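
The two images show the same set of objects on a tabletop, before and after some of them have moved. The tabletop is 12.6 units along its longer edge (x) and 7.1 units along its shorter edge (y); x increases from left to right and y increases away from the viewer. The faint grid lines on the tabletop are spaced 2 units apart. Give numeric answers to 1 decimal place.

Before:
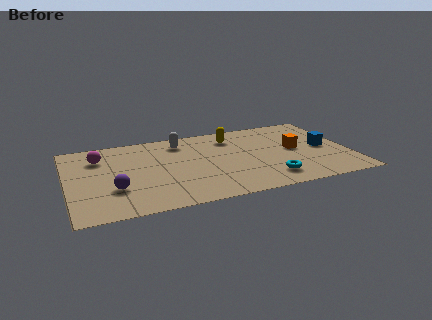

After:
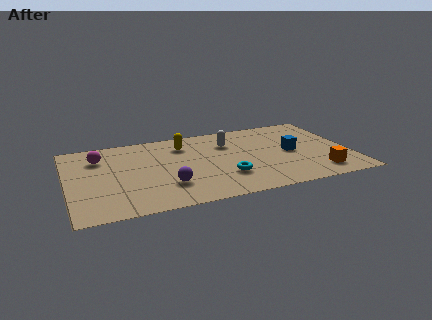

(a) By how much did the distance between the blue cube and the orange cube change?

+1.1

The distance was about 1.3 in the first image and 2.4 in the second, so they moved 1.1 units further apart.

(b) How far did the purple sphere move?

2.3

The purple sphere was near (2.0, 2.3) before and (4.3, 2.0) after, so it travelled √(2.3² + 0.3²) ≈ 2.3 units.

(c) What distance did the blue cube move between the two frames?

1.5

The blue cube was near (11.5, 3.5) before and (10.0, 3.5) after, so it travelled √(1.5² + 0.0²) ≈ 1.5 units.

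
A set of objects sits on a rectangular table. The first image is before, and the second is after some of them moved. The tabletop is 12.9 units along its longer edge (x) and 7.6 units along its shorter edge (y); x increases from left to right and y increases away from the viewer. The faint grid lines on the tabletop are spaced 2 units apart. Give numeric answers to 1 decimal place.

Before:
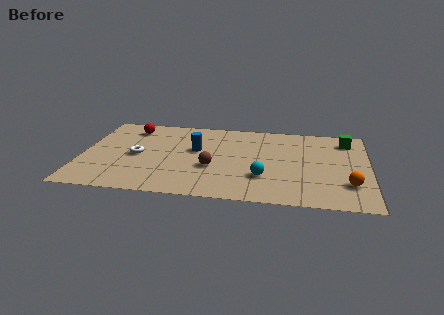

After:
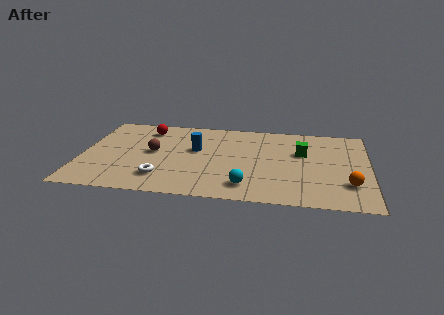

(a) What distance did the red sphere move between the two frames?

0.7

The red sphere moved from about (2.1, 6.2) to (2.8, 6.2), a distance of √(0.7² + 0.0²) ≈ 0.7.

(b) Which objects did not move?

the blue cylinder and the orange sphere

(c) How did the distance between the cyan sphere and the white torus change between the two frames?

-2.0

They were about 5.8 units apart before and 3.8 after — 2.0 units closer together.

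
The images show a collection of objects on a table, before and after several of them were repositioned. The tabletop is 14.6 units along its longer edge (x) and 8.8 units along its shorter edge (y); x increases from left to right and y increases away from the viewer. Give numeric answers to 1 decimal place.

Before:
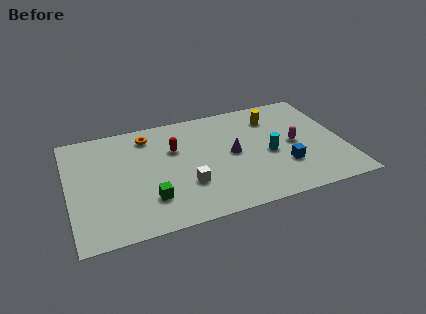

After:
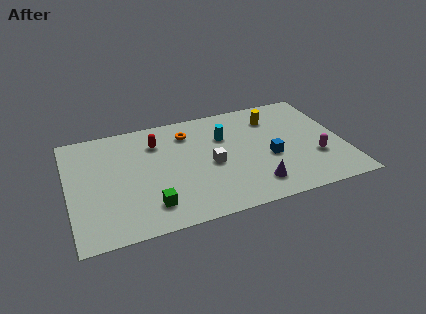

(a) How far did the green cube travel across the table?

0.5

The green cube moved from about (4.1, 2.3) to (4.1, 1.8), a distance of √(0.0² + 0.5²) ≈ 0.5.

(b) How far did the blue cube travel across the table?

1.1

The blue cube was near (11.3, 2.7) before and (10.6, 3.6) after, so it travelled √(0.7² + 0.9²) ≈ 1.1 units.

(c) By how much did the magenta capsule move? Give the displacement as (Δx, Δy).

(1.0, -1.4)

The magenta capsule started near (12.0, 4.3) and ended near (13.0, 2.9).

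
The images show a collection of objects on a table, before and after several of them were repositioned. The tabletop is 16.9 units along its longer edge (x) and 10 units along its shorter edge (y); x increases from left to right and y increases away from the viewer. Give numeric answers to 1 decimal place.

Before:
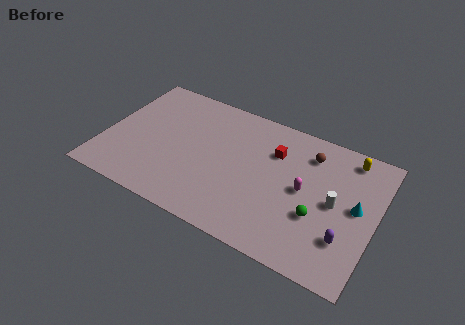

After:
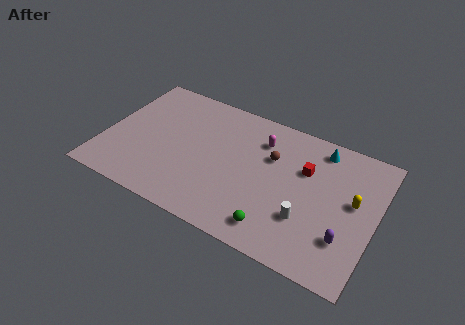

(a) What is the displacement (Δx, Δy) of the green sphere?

(-2.3, -2.0)

The green sphere was at about (13.5, 3.6) and moved to about (11.2, 1.6).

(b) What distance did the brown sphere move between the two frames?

2.6

The brown sphere moved from about (12.5, 7.9) to (10.3, 6.6), a distance of √(2.2² + 1.3²) ≈ 2.6.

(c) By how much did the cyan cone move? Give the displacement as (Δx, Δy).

(-2.6, 3.3)

The cyan cone started near (15.7, 5.3) and ended near (13.1, 8.6).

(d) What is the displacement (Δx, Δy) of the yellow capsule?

(0.6, -3.1)

The yellow capsule started near (14.9, 8.7) and ended near (15.5, 5.6).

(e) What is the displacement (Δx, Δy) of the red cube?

(2.0, -0.5)

The red cube was at about (10.4, 7.1) and moved to about (12.4, 6.6).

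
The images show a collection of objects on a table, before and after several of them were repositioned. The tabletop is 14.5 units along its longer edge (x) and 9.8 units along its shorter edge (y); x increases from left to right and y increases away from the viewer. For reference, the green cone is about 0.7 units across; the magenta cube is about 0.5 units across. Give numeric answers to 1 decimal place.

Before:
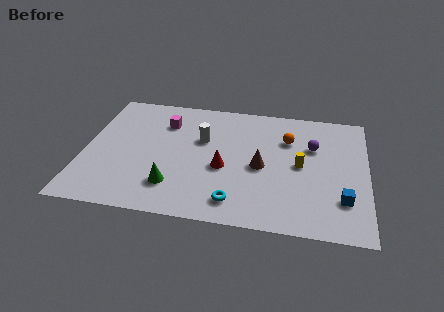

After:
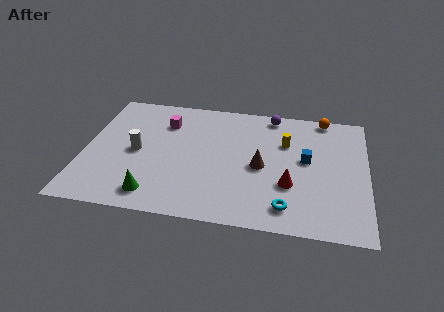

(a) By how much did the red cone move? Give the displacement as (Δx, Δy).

(3.4, -0.8)

The red cone started near (7.2, 4.1) and ended near (10.6, 3.3).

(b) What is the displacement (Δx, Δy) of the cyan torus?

(2.6, 0.0)

The cyan torus was at about (7.9, 1.6) and moved to about (10.5, 1.6).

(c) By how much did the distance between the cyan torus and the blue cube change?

-1.6

Before: roughly 5.5 units apart; after: 3.9. That's 1.6 units closer together.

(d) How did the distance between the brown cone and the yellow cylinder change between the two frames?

+0.4

They were about 2.0 units apart before and 2.4 after — 0.4 units further apart.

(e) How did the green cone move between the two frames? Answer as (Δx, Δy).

(-0.9, -0.8)

The green cone started near (4.7, 2.3) and ended near (3.8, 1.5).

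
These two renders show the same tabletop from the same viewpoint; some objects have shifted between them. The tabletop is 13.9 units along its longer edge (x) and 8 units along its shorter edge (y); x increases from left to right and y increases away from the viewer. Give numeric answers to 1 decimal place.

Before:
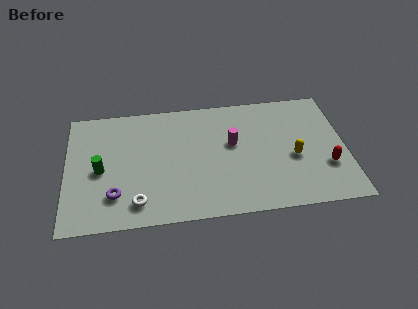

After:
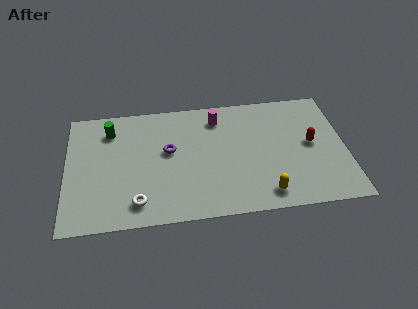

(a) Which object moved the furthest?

the purple torus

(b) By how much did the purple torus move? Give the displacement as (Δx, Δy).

(2.7, 2.6)

From the two frames, the purple torus sits at roughly (2.4, 2.0) before and (5.1, 4.6) after.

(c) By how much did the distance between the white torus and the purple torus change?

+2.3

The distance was about 1.3 in the first image and 3.6 in the second, so they moved 2.3 units further apart.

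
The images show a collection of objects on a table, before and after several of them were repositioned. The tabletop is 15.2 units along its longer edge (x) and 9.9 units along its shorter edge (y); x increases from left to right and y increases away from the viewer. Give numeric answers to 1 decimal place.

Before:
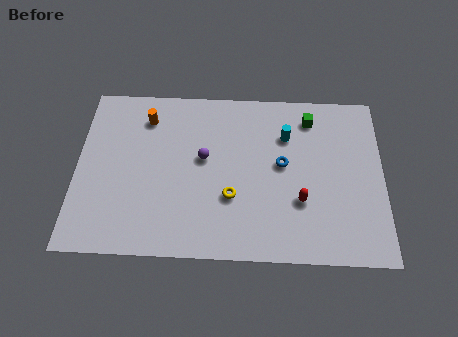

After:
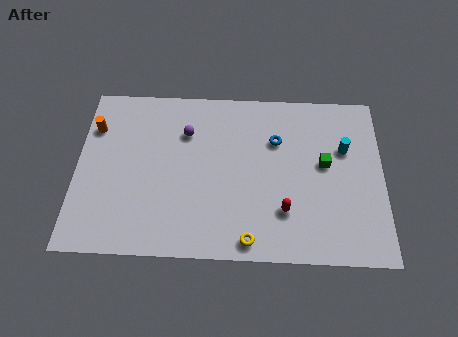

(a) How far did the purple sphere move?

1.7

The purple sphere was near (6.3, 5.6) before and (5.4, 7.1) after, so it travelled √(0.9² + 1.5²) ≈ 1.7 units.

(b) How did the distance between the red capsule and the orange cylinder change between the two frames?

+1.5

They were about 9.0 units apart before and 10.5 after — 1.5 units further apart.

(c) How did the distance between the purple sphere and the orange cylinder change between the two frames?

+0.9

The distance was about 3.7 in the first image and 4.6 in the second, so they moved 0.9 units further apart.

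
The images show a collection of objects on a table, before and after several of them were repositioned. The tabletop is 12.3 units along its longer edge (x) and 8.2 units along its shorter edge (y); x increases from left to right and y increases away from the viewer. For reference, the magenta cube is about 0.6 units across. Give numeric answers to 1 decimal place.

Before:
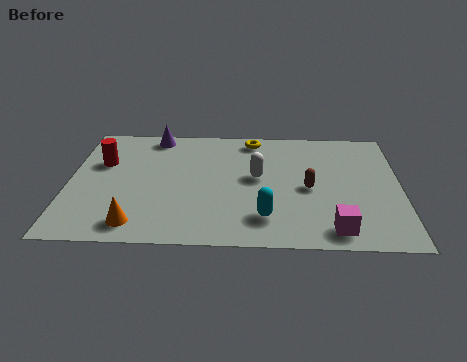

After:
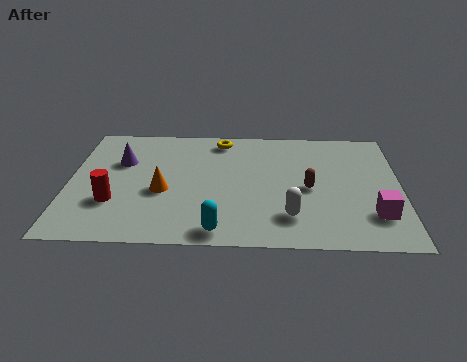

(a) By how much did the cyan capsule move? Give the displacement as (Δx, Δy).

(-1.7, -0.9)

The cyan capsule was at about (7.3, 1.8) and moved to about (5.6, 0.9).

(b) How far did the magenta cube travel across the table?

1.8

The magenta cube moved from about (9.8, 1.1) to (11.3, 2.1), a distance of √(1.5² + 1.0²) ≈ 1.8.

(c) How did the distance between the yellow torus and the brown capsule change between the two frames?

+0.7

They were about 4.0 units apart before and 4.7 after — 0.7 units further apart.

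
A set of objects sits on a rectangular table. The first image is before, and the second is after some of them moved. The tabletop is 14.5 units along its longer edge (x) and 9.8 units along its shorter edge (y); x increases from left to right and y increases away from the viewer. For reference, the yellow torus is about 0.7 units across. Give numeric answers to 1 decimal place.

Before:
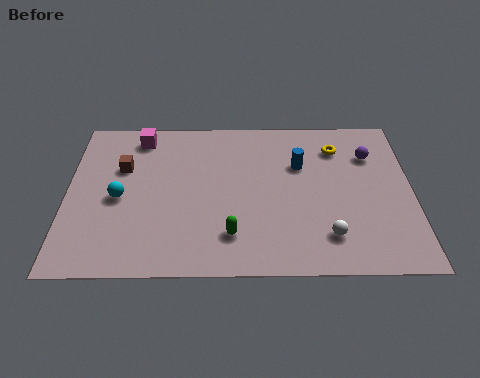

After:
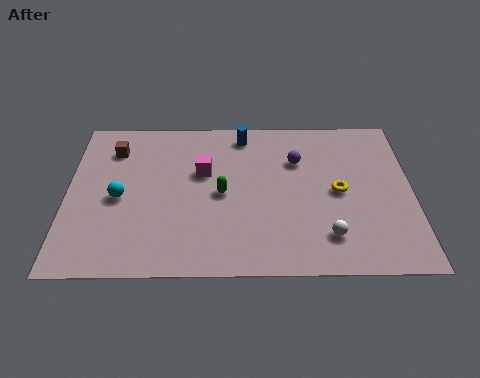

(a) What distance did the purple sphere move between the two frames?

3.1

From (12.8, 7.1) to (9.7, 6.8), the purple sphere covered √(3.1² + 0.3²) ≈ 3.1 units.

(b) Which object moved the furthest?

the magenta cube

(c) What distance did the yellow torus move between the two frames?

2.8

From (11.4, 7.6) to (11.4, 4.8), the yellow torus covered √(0.0² + 2.8²) ≈ 2.8 units.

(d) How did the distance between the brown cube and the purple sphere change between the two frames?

-2.7

Before: roughly 10.5 units apart; after: 7.8. That's 2.7 units closer together.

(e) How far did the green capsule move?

2.5

The green capsule was near (6.9, 2.2) before and (6.5, 4.7) after, so it travelled √(0.4² + 2.5²) ≈ 2.5 units.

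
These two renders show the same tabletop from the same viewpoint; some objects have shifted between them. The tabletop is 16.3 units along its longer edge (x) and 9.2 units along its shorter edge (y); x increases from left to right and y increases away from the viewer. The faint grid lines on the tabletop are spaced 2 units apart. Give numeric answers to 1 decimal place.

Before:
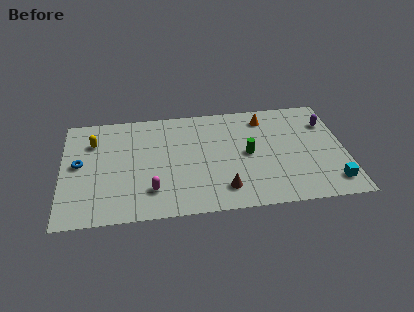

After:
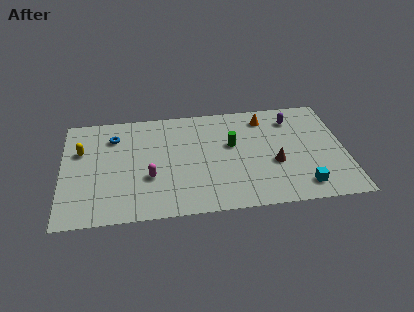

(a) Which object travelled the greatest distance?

the brown cone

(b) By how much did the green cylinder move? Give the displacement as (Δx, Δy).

(-0.9, 0.9)

From the two frames, the green cylinder sits at roughly (10.7, 4.6) before and (9.8, 5.5) after.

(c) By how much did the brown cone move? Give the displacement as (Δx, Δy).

(3.0, 1.8)

From the two frames, the brown cone sits at roughly (9.2, 1.8) before and (12.2, 3.6) after.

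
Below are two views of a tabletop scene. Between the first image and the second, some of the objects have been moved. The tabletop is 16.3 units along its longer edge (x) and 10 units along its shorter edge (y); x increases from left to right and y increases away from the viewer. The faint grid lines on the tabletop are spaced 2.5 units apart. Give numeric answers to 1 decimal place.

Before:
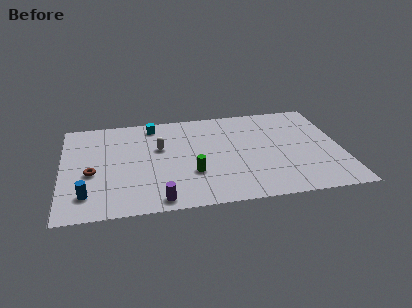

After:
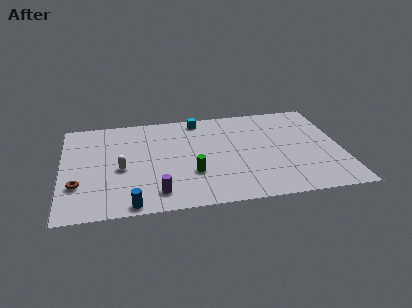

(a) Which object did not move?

the green cylinder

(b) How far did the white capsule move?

2.9

The white capsule moved from about (5.7, 6.2) to (3.4, 4.4), a distance of √(2.3² + 1.8²) ≈ 2.9.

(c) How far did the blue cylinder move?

2.8

The blue cylinder was near (1.4, 2.1) before and (3.9, 0.8) after, so it travelled √(2.5² + 1.3²) ≈ 2.8 units.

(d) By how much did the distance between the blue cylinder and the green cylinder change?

-1.8

They were about 6.2 units apart before and 4.4 after — 1.8 units closer together.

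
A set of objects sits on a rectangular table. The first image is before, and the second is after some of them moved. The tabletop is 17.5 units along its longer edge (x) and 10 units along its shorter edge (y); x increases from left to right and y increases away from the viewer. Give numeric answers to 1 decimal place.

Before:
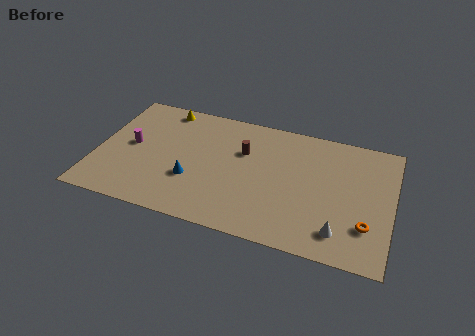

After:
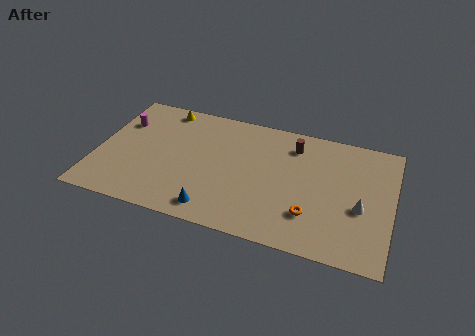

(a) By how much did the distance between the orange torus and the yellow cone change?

-2.7

They were about 13.9 units apart before and 11.2 after — 2.7 units closer together.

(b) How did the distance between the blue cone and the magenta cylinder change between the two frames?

+4.1

They were about 4.2 units apart before and 8.3 after — 4.1 units further apart.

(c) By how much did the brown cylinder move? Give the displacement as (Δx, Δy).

(2.9, 1.4)

The brown cylinder was at about (8.6, 6.6) and moved to about (11.5, 8.0).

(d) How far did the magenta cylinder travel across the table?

2.0

The magenta cylinder was near (2.0, 5.2) before and (1.2, 7.0) after, so it travelled √(0.8² + 1.8²) ≈ 2.0 units.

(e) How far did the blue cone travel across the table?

2.5

The blue cone was near (5.8, 3.4) before and (7.3, 1.4) after, so it travelled √(1.5² + 2.0²) ≈ 2.5 units.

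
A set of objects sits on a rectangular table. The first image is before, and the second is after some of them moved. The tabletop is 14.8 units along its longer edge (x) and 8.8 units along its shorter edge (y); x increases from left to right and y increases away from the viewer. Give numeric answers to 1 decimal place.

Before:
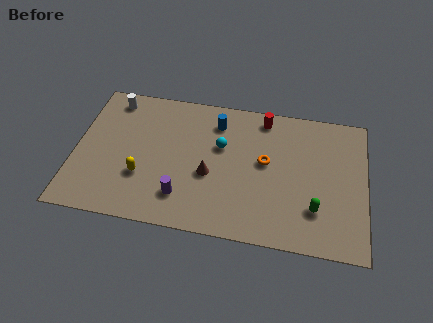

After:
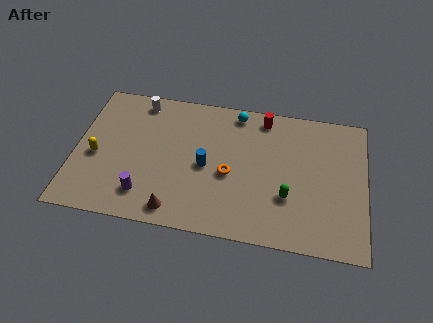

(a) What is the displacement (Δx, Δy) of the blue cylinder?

(-0.4, -2.9)

The blue cylinder was at about (7.1, 7.0) and moved to about (6.7, 4.1).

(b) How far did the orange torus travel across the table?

2.1

The orange torus moved from about (9.7, 4.9) to (7.9, 3.8), a distance of √(1.8² + 1.1²) ≈ 2.1.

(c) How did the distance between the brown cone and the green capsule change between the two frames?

+0.4

They were about 5.5 units apart before and 5.9 after — 0.4 units further apart.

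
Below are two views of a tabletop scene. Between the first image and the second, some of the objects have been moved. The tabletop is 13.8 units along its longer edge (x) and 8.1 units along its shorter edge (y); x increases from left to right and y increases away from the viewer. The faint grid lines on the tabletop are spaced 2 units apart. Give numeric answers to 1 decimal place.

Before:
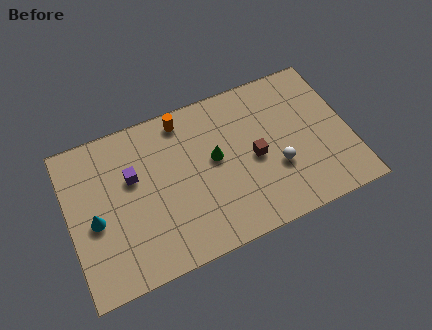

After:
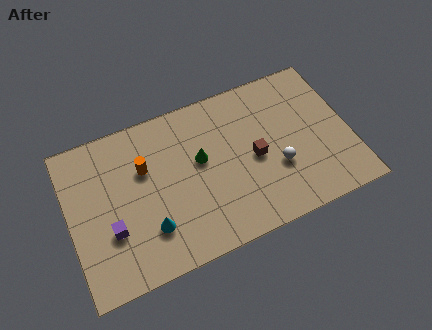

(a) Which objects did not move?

the brown cube and the white sphere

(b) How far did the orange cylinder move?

2.8

From (5.9, 7.1) to (3.8, 5.3), the orange cylinder covered √(2.1² + 1.8²) ≈ 2.8 units.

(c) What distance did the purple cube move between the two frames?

2.6

From (3.2, 5.1) to (1.9, 2.8), the purple cube covered √(1.3² + 2.3²) ≈ 2.6 units.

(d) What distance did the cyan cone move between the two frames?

2.9

The cyan cone was near (1.2, 3.6) before and (3.7, 2.2) after, so it travelled √(2.5² + 1.4²) ≈ 2.9 units.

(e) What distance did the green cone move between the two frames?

0.7

From (7.2, 4.5) to (6.5, 4.7), the green cone covered √(0.7² + 0.2²) ≈ 0.7 units.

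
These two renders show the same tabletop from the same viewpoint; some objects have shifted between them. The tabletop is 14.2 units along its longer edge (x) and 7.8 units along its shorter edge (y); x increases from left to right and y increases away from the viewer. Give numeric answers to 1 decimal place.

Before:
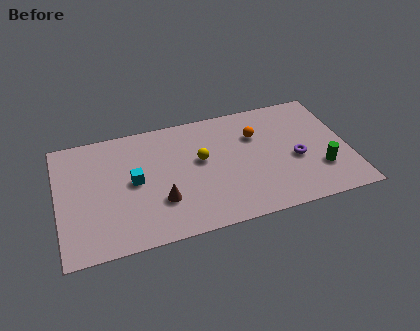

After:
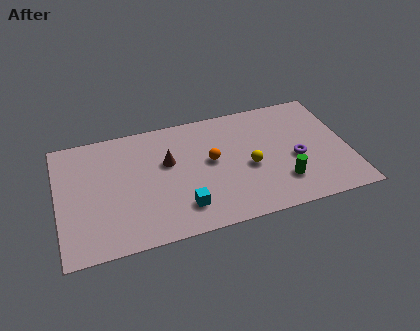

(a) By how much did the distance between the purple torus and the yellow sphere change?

-2.5

Before: roughly 4.8 units apart; after: 2.3. That's 2.5 units closer together.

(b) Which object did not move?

the purple torus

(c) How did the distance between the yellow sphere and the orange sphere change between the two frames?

-0.9

They were about 2.9 units apart before and 2.0 after — 0.9 units closer together.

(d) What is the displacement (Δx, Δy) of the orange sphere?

(-2.3, -1.1)

The orange sphere was at about (9.8, 5.4) and moved to about (7.5, 4.3).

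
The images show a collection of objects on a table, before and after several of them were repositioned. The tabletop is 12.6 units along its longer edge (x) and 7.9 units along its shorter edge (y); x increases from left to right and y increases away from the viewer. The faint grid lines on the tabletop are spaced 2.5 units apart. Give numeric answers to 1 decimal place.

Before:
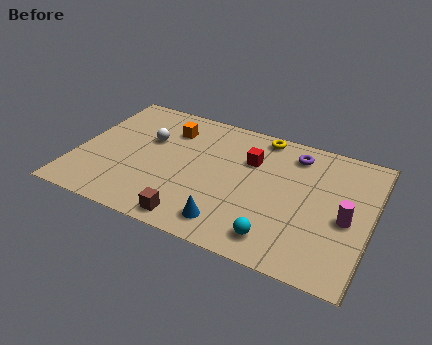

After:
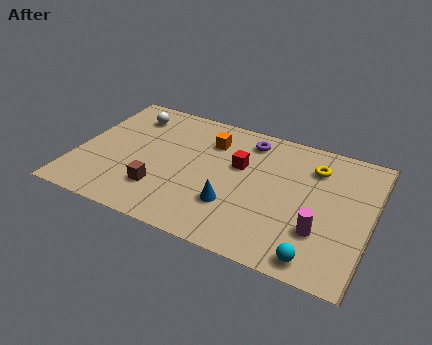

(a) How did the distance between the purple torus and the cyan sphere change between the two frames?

+1.5

Before: roughly 5.2 units apart; after: 6.7. That's 1.5 units further apart.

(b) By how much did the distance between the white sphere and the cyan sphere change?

+3.2

They were about 7.0 units apart before and 10.2 after — 3.2 units further apart.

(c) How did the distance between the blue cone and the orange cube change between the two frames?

-1.9

Before: roughly 5.7 units apart; after: 3.8. That's 1.9 units closer together.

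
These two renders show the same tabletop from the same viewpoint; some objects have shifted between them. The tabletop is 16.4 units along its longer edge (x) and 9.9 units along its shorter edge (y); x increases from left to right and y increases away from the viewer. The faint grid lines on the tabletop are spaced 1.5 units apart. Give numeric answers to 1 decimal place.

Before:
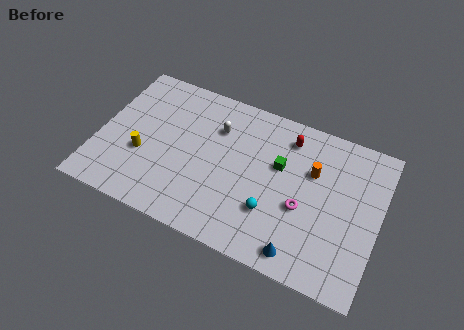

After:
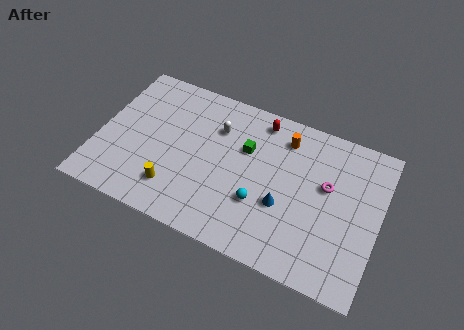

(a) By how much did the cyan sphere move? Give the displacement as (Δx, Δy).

(-0.7, 0.3)

The cyan sphere started near (10.4, 3.0) and ended near (9.7, 3.3).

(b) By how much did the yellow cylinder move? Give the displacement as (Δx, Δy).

(2.1, -1.5)

The yellow cylinder started near (2.7, 3.7) and ended near (4.8, 2.2).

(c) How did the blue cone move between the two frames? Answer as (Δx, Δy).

(-1.3, 2.5)

From the two frames, the blue cone sits at roughly (12.3, 1.2) before and (11.0, 3.7) after.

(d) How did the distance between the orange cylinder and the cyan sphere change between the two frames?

+0.8

They were about 4.0 units apart before and 4.8 after — 0.8 units further apart.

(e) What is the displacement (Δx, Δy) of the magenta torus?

(1.2, 1.9)

The magenta torus started near (12.1, 4.0) and ended near (13.3, 5.9).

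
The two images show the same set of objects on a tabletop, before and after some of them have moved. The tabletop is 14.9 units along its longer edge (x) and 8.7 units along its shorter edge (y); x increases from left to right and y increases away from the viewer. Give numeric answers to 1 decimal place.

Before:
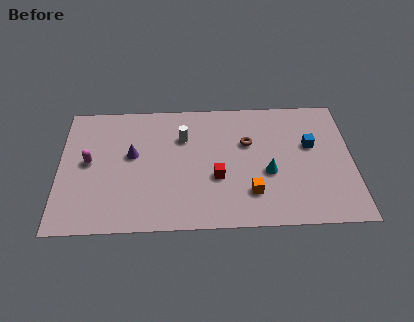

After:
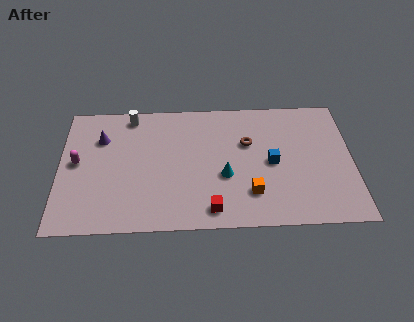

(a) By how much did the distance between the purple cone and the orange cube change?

+2.0

The distance was about 6.6 in the first image and 8.6 in the second, so they moved 2.0 units further apart.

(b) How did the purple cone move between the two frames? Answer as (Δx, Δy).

(-1.6, 1.2)

The purple cone started near (3.7, 5.0) and ended near (2.1, 6.2).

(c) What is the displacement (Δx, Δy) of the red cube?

(-0.3, -2.1)

The red cube started near (8.0, 3.3) and ended near (7.7, 1.2).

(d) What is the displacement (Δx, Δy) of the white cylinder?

(-2.7, 1.6)

The white cylinder started near (6.3, 6.1) and ended near (3.6, 7.7).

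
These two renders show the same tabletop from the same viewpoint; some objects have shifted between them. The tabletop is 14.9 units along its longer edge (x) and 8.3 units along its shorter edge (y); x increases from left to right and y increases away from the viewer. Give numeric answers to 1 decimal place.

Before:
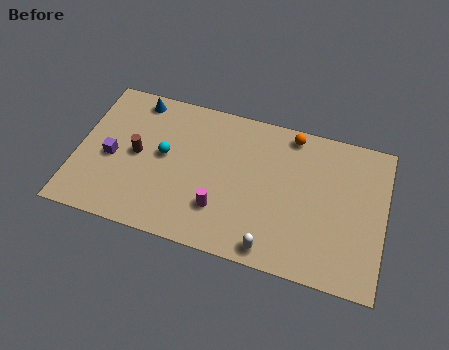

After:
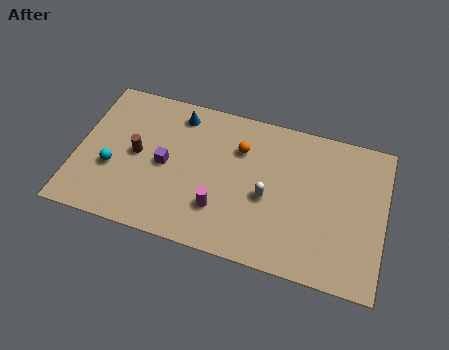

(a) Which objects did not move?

the magenta cylinder and the brown cylinder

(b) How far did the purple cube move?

2.6

From (1.7, 3.7) to (4.3, 4.0), the purple cube covered √(2.6² + 0.3²) ≈ 2.6 units.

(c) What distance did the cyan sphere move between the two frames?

2.8

From (4.2, 4.5) to (1.8, 3.1), the cyan sphere covered √(2.4² + 1.4²) ≈ 2.8 units.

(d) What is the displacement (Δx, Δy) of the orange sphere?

(-2.4, -1.5)

From the two frames, the orange sphere sits at roughly (10.2, 7.4) before and (7.8, 5.9) after.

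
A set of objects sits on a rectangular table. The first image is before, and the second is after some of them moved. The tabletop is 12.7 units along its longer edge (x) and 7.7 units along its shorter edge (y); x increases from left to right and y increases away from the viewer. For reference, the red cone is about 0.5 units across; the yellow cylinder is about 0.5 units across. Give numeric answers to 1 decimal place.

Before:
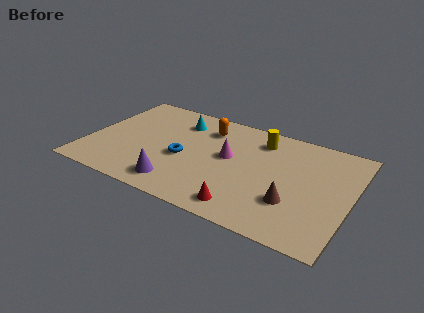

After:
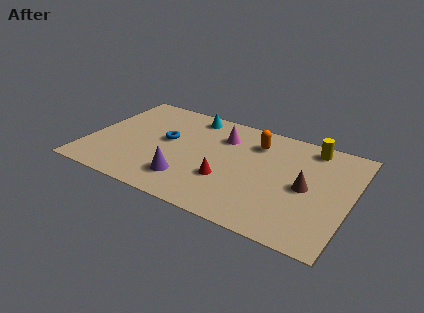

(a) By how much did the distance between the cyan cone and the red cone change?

-1.6

They were about 6.3 units apart before and 4.7 after — 1.6 units closer together.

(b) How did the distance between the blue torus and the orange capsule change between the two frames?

+1.7

The distance was about 2.8 in the first image and 4.5 in the second, so they moved 1.7 units further apart.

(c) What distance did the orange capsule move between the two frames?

2.4

The orange capsule moved from about (5.5, 6.0) to (7.9, 5.9), a distance of √(2.4² + 0.1²) ≈ 2.4.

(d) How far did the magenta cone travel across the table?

1.5

From (6.8, 4.3) to (6.3, 5.7), the magenta cone covered √(0.5² + 1.4²) ≈ 1.5 units.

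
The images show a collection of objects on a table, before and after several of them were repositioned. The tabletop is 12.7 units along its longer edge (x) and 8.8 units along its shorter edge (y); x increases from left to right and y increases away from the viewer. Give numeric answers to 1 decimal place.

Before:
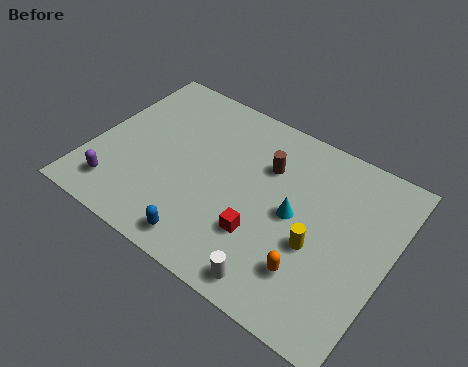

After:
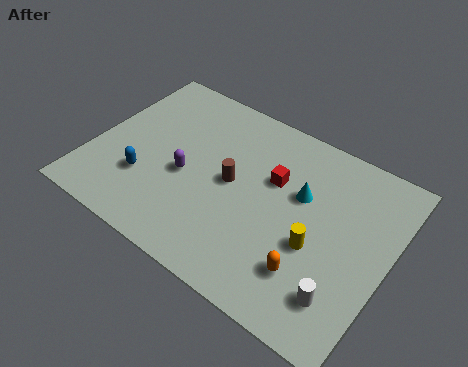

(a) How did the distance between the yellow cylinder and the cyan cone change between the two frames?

+0.8

The distance was about 1.4 in the first image and 2.2 in the second, so they moved 0.8 units further apart.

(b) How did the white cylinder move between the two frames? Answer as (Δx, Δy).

(2.6, 0.9)

The white cylinder started near (8.6, 1.0) and ended near (11.2, 1.9).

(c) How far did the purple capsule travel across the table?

3.4

The purple capsule was near (1.5, 1.6) before and (4.1, 3.8) after, so it travelled √(2.6² + 2.2²) ≈ 3.4 units.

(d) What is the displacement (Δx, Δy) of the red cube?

(0.0, 2.9)

The red cube was at about (7.6, 2.7) and moved to about (7.6, 5.6).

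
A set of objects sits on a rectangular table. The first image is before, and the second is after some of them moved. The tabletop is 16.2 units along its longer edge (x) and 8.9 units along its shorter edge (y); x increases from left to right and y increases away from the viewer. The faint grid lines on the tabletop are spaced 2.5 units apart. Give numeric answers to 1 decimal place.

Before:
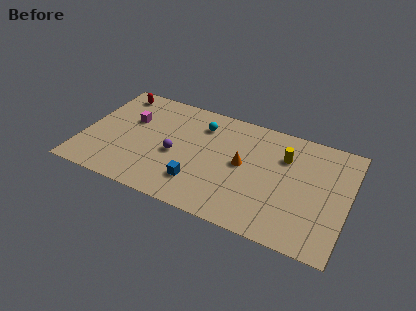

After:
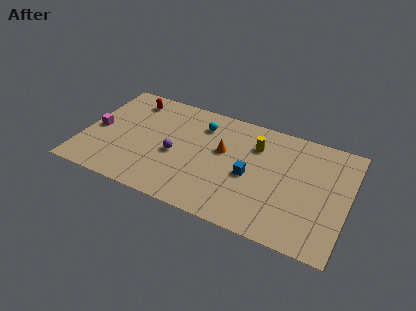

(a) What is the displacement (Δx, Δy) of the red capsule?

(1.0, -0.3)

The red capsule was at about (1.5, 7.7) and moved to about (2.5, 7.4).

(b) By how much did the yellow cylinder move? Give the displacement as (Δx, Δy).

(-1.8, 0.2)

The yellow cylinder started near (12.2, 6.3) and ended near (10.4, 6.5).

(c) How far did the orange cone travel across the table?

1.4

The orange cone was near (9.8, 4.7) before and (8.5, 5.3) after, so it travelled √(1.3² + 0.6²) ≈ 1.4 units.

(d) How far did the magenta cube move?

2.4

The magenta cube was near (2.7, 5.7) before and (0.8, 4.2) after, so it travelled √(1.9² + 1.5²) ≈ 2.4 units.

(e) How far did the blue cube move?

3.5

The blue cube moved from about (7.3, 2.2) to (10.3, 4.0), a distance of √(3.0² + 1.8²) ≈ 3.5.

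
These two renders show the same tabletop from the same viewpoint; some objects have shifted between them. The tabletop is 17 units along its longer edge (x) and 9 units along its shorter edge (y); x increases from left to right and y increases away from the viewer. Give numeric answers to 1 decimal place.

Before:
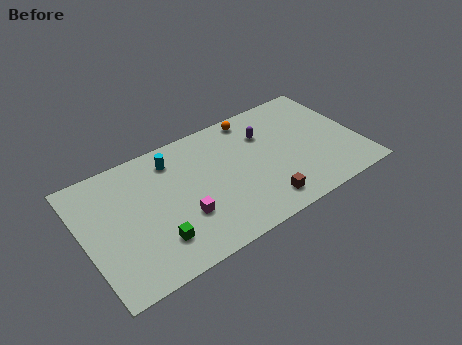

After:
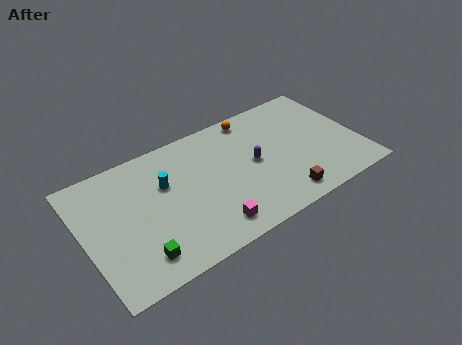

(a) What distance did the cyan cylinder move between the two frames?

1.7

From (5.8, 7.3) to (5.1, 5.8), the cyan cylinder covered √(0.7² + 1.5²) ≈ 1.7 units.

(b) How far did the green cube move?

1.2

From (4.0, 2.2) to (2.9, 1.7), the green cube covered √(1.1² + 0.5²) ≈ 1.2 units.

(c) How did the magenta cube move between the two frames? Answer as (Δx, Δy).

(1.4, -1.5)

The magenta cube started near (5.8, 3.0) and ended near (7.2, 1.5).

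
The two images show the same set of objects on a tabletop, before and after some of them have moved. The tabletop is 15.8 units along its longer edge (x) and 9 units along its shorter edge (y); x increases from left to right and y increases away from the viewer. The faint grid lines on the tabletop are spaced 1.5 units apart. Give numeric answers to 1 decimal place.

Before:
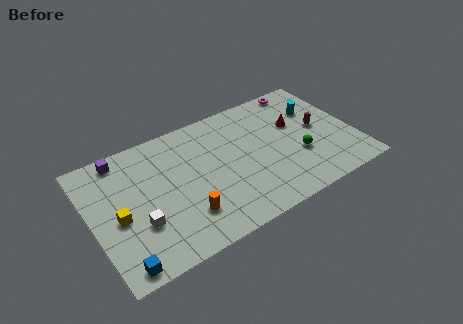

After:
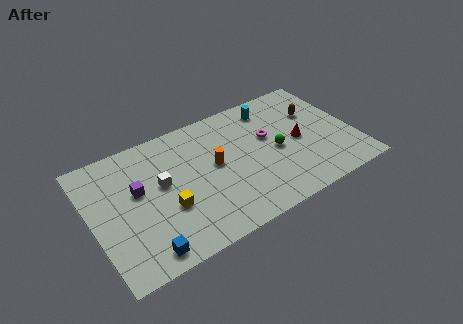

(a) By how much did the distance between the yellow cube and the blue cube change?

-0.3

Before: roughly 3.1 units apart; after: 2.8. That's 0.3 units closer together.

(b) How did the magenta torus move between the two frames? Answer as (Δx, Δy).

(-2.6, -2.8)

From the two frames, the magenta torus sits at roughly (13.4, 8.2) before and (10.8, 5.4) after.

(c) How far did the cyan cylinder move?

2.9

From (13.9, 6.2) to (11.3, 7.5), the cyan cylinder covered √(2.6² + 1.3²) ≈ 2.9 units.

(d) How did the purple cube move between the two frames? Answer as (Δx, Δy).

(0.6, -2.7)

From the two frames, the purple cube sits at roughly (2.2, 8.0) before and (2.8, 5.3) after.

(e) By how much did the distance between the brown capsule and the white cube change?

-1.7

The distance was about 11.3 in the first image and 9.6 in the second, so they moved 1.7 units closer together.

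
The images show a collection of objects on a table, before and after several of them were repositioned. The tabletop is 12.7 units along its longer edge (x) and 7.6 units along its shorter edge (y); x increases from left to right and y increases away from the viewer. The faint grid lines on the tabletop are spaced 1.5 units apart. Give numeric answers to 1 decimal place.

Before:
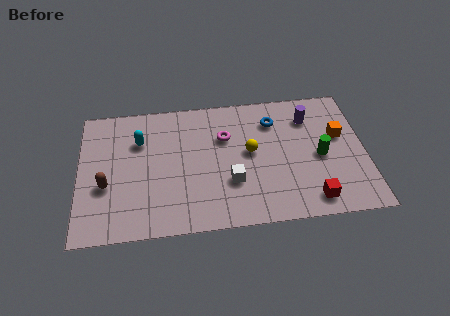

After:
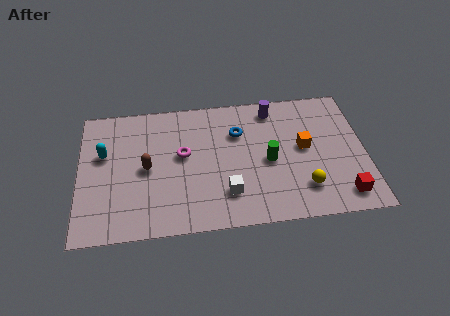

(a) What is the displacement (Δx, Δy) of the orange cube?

(-1.6, -0.5)

The orange cube started near (11.6, 4.6) and ended near (10.0, 4.1).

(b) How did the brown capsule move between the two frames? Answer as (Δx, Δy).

(1.8, 0.8)

The brown capsule started near (1.2, 2.9) and ended near (3.0, 3.7).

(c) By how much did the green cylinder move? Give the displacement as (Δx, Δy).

(-2.3, 0.0)

The green cylinder was at about (10.7, 3.5) and moved to about (8.4, 3.5).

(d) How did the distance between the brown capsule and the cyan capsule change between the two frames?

-0.7

They were about 2.8 units apart before and 2.1 after — 0.7 units closer together.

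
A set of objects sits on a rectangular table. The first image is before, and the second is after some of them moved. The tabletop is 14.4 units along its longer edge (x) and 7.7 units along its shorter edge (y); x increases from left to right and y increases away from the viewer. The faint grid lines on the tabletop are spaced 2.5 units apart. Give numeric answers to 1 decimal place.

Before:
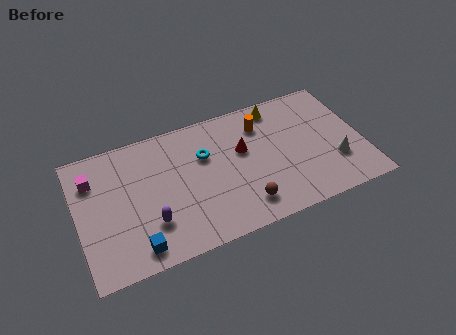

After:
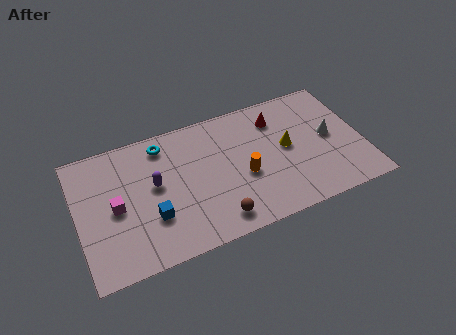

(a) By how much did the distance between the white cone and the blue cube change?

-1.0

The distance was about 10.3 in the first image and 9.3 in the second, so they moved 1.0 units closer together.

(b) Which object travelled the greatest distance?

the orange cylinder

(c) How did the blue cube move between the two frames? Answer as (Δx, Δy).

(0.9, 1.4)

From the two frames, the blue cube sits at roughly (2.7, 1.1) before and (3.6, 2.5) after.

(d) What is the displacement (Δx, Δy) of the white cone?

(-0.1, 1.6)

The white cone started near (12.9, 2.4) and ended near (12.8, 4.0).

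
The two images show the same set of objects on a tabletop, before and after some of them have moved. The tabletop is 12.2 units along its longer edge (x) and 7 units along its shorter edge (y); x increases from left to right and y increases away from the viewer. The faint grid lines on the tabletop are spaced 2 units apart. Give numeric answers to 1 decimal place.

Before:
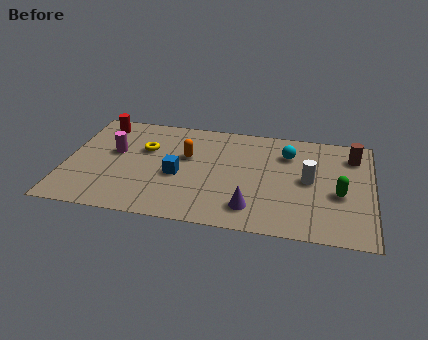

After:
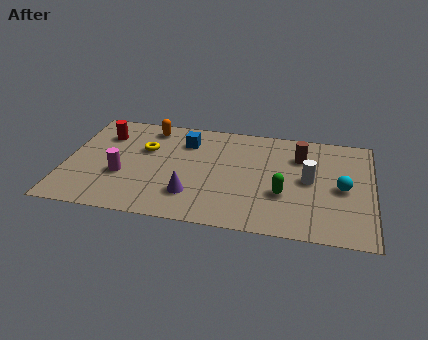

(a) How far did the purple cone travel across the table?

2.4

The purple cone moved from about (7.5, 1.4) to (5.1, 1.8), a distance of √(2.4² + 0.4²) ≈ 2.4.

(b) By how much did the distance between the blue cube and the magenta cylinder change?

+0.8

Before: roughly 2.8 units apart; after: 3.6. That's 0.8 units further apart.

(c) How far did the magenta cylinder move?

1.6

From (1.9, 4.1) to (2.3, 2.6), the magenta cylinder covered √(0.4² + 1.5²) ≈ 1.6 units.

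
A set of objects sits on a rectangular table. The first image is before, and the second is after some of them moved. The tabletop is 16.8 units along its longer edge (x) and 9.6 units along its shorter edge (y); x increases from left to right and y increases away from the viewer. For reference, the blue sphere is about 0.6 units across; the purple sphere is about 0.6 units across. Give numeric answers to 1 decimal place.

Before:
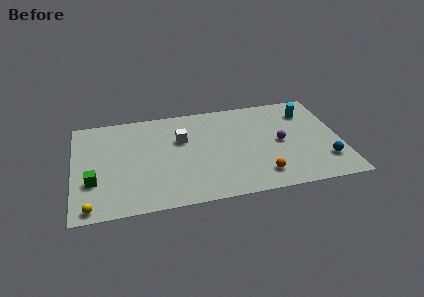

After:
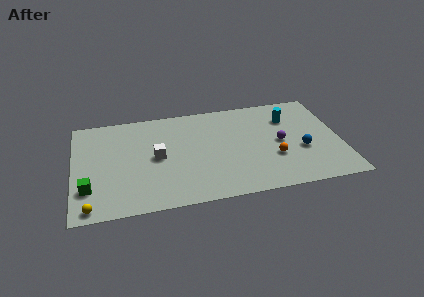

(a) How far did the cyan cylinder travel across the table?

1.3

The cyan cylinder was near (14.9, 7.4) before and (13.7, 7.0) after, so it travelled √(1.2² + 0.4²) ≈ 1.3 units.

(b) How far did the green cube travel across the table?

0.7

The green cube moved from about (1.2, 3.2) to (0.9, 2.6), a distance of √(0.3² + 0.6²) ≈ 0.7.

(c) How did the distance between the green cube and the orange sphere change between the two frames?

+1.1

The distance was about 10.5 in the first image and 11.6 in the second, so they moved 1.1 units further apart.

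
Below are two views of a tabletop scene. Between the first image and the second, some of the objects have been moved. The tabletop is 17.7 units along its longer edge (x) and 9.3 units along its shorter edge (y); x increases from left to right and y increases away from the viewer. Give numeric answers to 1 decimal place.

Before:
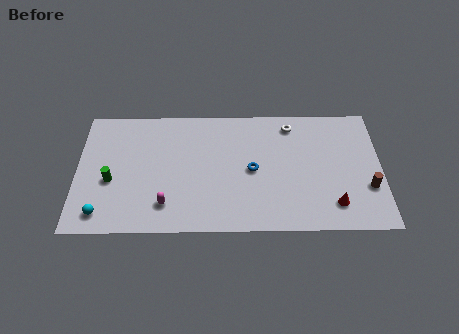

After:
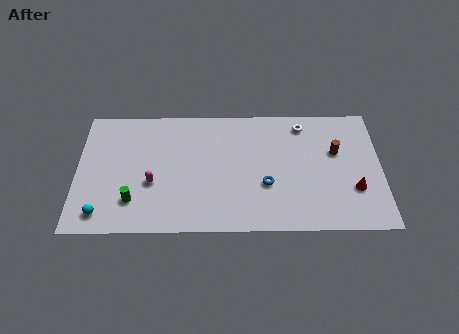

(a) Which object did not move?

the cyan sphere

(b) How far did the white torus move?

0.7

The white torus was near (12.5, 7.9) before and (13.2, 7.9) after, so it travelled √(0.7² + 0.0²) ≈ 0.7 units.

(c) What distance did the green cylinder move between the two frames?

2.0

From (2.0, 3.8) to (3.3, 2.3), the green cylinder covered √(1.3² + 1.5²) ≈ 2.0 units.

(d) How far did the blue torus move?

1.4

From (10.2, 4.5) to (11.0, 3.4), the blue torus covered √(0.8² + 1.1²) ≈ 1.4 units.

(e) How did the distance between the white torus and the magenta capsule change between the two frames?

+0.4

They were about 9.4 units apart before and 9.8 after — 0.4 units further apart.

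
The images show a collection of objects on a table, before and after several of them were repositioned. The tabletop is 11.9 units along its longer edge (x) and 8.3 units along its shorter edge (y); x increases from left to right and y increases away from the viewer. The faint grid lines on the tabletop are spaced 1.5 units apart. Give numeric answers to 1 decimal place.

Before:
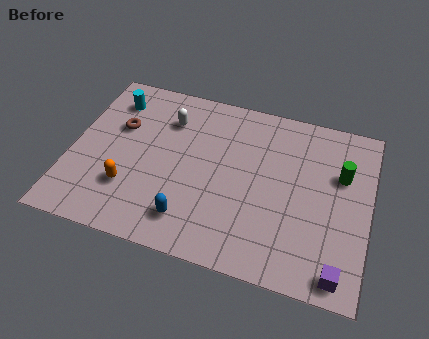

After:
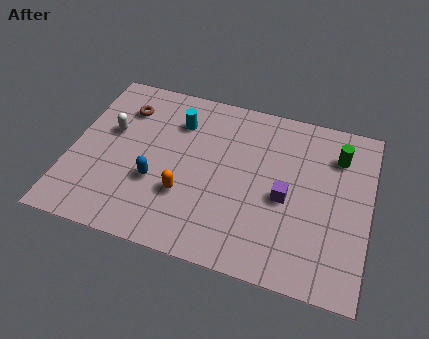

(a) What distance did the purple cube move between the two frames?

3.6

From (10.9, 0.9) to (8.6, 3.7), the purple cube covered √(2.3² + 2.8²) ≈ 3.6 units.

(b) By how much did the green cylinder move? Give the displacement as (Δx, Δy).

(-0.2, 0.9)

The green cylinder was at about (10.7, 5.4) and moved to about (10.5, 6.3).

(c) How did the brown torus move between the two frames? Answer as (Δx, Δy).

(0.1, 1.0)

The brown torus started near (1.8, 5.3) and ended near (1.9, 6.3).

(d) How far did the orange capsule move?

2.2

The orange capsule moved from about (2.5, 2.4) to (4.7, 2.7), a distance of √(2.2² + 0.3²) ≈ 2.2.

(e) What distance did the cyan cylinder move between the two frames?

2.7

The cyan cylinder moved from about (1.4, 6.6) to (4.1, 6.2), a distance of √(2.7² + 0.4²) ≈ 2.7.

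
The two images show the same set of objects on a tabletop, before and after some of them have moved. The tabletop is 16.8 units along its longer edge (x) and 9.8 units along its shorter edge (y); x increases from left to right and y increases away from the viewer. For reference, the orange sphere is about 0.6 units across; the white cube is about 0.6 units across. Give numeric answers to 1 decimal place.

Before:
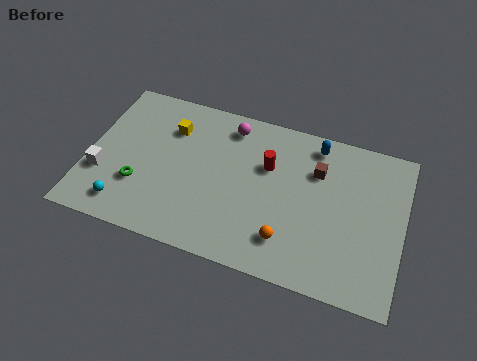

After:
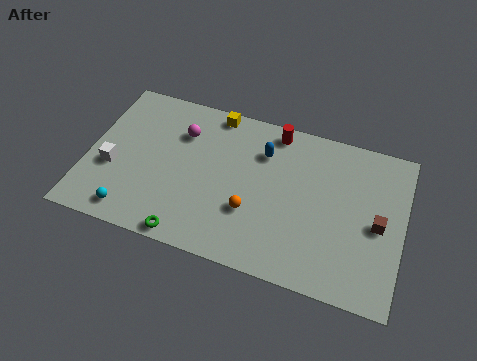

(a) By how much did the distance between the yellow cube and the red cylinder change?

-2.1

The distance was about 5.4 in the first image and 3.3 in the second, so they moved 2.1 units closer together.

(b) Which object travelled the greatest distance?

the brown cube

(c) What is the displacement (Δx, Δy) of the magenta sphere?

(-2.5, -1.2)

The magenta sphere was at about (7.3, 8.3) and moved to about (4.8, 7.1).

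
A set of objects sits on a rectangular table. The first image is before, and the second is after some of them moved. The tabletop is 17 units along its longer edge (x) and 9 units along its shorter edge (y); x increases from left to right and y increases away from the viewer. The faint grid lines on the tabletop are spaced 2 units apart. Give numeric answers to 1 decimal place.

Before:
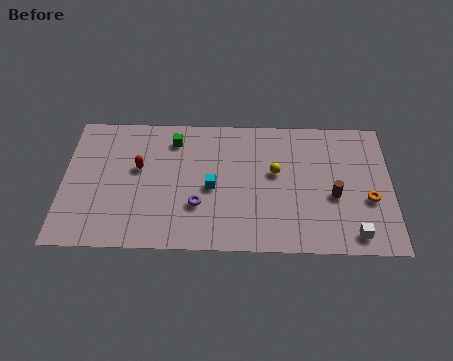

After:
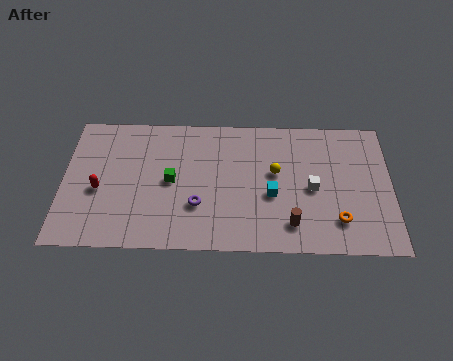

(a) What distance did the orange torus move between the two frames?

2.1

The orange torus was near (15.8, 3.5) before and (14.2, 2.1) after, so it travelled √(1.6² + 1.4²) ≈ 2.1 units.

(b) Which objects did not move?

the purple torus and the yellow sphere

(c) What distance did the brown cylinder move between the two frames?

2.9

The brown cylinder moved from about (14.0, 3.7) to (11.8, 1.8), a distance of √(2.2² + 1.9²) ≈ 2.9.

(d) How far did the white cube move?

3.7

The white cube was near (15.0, 1.2) before and (12.9, 4.2) after, so it travelled √(2.1² + 3.0²) ≈ 3.7 units.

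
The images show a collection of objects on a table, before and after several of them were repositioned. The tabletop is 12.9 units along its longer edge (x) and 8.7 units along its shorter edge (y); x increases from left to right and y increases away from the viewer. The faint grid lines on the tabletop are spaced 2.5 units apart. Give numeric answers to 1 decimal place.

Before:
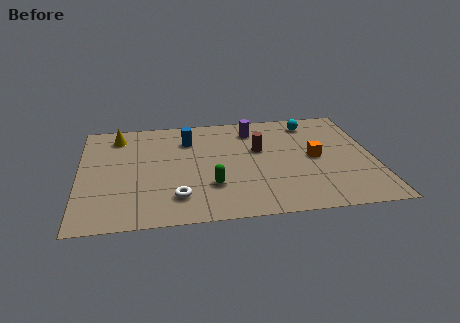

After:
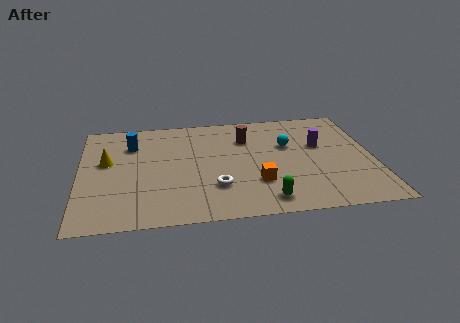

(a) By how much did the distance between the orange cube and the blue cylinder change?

+0.7

Before: roughly 5.9 units apart; after: 6.6. That's 0.7 units further apart.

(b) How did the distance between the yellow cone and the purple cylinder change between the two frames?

+3.4

The distance was about 6.0 in the first image and 9.4 in the second, so they moved 3.4 units further apart.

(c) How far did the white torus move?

1.8

The white torus was near (4.2, 1.9) before and (5.9, 2.5) after, so it travelled √(1.7² + 0.6²) ≈ 1.8 units.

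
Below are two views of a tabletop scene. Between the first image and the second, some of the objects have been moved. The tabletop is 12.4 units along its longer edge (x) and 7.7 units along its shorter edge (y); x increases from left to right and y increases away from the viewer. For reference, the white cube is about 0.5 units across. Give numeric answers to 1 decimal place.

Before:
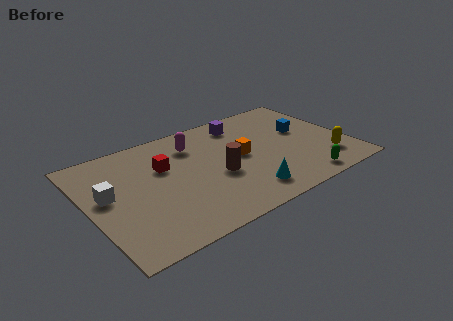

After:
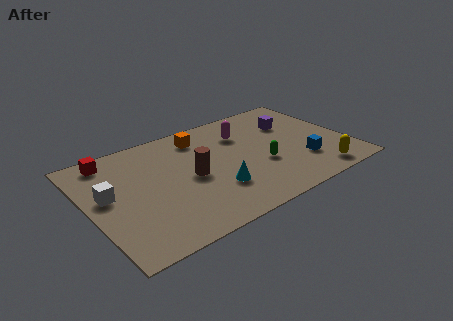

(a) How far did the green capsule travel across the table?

2.6

From (9.7, 0.9) to (8.1, 2.9), the green capsule covered √(1.6² + 2.0²) ≈ 2.6 units.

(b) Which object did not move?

the white cube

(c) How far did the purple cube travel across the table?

2.5

The purple cube moved from about (7.8, 6.4) to (10.1, 5.3), a distance of √(2.3² + 1.1²) ≈ 2.5.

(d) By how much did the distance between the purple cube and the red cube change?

+4.5

They were about 4.3 units apart before and 8.8 after — 4.5 units further apart.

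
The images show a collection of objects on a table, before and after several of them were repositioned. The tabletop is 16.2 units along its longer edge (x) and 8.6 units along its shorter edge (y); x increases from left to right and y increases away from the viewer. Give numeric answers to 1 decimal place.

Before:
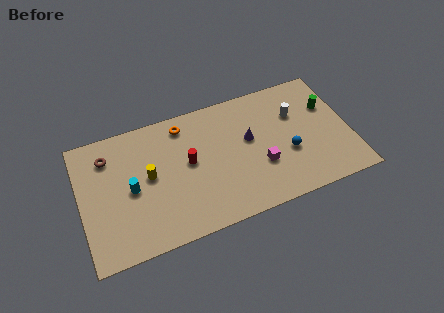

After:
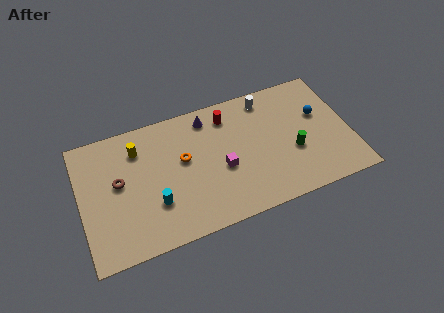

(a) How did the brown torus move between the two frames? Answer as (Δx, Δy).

(0.5, -1.9)

From the two frames, the brown torus sits at roughly (1.8, 6.7) before and (2.3, 4.8) after.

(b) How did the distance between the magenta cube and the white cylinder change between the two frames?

+1.2

They were about 3.7 units apart before and 4.9 after — 1.2 units further apart.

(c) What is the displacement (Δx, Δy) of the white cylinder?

(-1.6, 1.6)

The white cylinder started near (13.1, 5.8) and ended near (11.5, 7.4).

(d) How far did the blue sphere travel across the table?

2.9

From (12.4, 3.3) to (14.5, 5.3), the blue sphere covered √(2.1² + 2.0²) ≈ 2.9 units.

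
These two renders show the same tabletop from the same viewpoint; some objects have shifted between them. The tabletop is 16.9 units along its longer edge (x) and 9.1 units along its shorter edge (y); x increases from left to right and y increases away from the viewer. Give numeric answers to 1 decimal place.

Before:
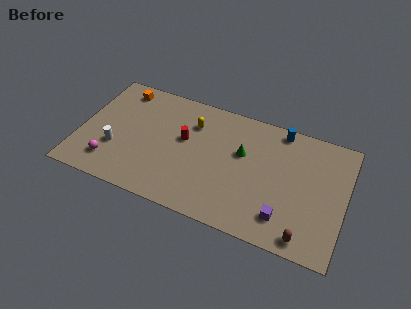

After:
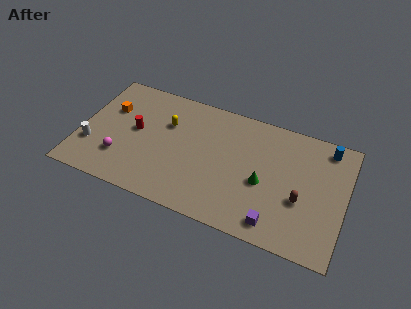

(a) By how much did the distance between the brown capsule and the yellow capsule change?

-0.4

Before: roughly 9.6 units apart; after: 9.2. That's 0.4 units closer together.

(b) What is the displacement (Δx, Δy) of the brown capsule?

(-0.5, 2.5)

The brown capsule started near (14.7, 1.0) and ended near (14.2, 3.5).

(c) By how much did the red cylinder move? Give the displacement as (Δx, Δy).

(-3.1, -0.4)

The red cylinder was at about (6.6, 5.3) and moved to about (3.5, 4.9).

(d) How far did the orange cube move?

1.9

From (2.2, 7.8) to (1.7, 6.0), the orange cube covered √(0.5² + 1.8²) ≈ 1.9 units.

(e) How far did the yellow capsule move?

1.7

The yellow capsule was near (7.0, 6.7) before and (5.4, 6.1) after, so it travelled √(1.6² + 0.6²) ≈ 1.7 units.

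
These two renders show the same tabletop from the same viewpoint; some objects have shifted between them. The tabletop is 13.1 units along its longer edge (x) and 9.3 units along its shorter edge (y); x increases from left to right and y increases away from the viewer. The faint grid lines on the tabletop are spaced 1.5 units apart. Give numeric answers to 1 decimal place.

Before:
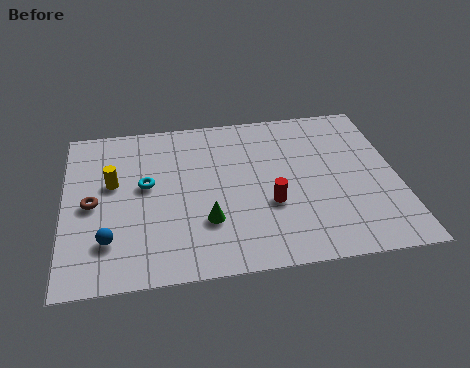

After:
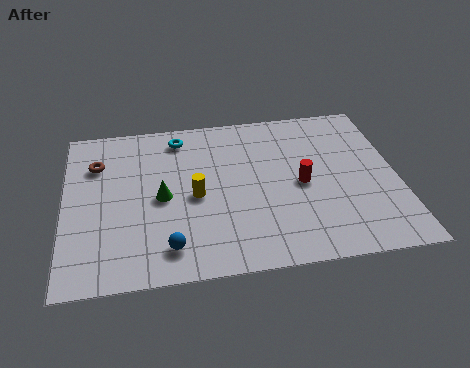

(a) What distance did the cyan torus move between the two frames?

3.0

The cyan torus moved from about (3.2, 5.2) to (4.6, 7.9), a distance of √(1.4² + 2.7²) ≈ 3.0.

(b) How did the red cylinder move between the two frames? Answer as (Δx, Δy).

(1.3, 1.0)

The red cylinder started near (8.0, 3.4) and ended near (9.3, 4.4).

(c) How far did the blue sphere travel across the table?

2.4

The blue sphere moved from about (1.7, 2.3) to (4.0, 1.6), a distance of √(2.3² + 0.7²) ≈ 2.4.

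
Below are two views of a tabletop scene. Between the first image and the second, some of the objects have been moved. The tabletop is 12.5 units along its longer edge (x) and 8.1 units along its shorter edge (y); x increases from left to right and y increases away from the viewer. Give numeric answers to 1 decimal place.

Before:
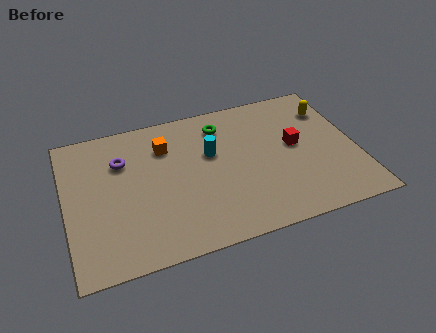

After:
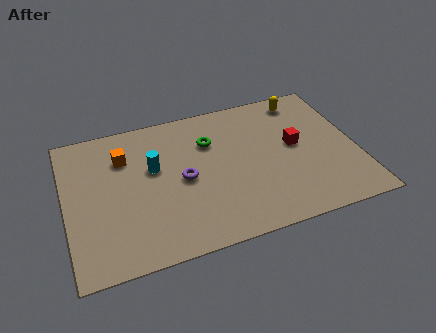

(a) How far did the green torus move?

1.0

The green torus was near (6.9, 6.5) before and (6.3, 5.7) after, so it travelled √(0.6² + 0.8²) ≈ 1.0 units.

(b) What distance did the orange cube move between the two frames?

1.8

From (4.4, 6.0) to (2.6, 5.9), the orange cube covered √(1.8² + 0.1²) ≈ 1.8 units.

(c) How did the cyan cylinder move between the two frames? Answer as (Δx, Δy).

(-2.5, -0.1)

The cyan cylinder was at about (6.3, 5.0) and moved to about (3.8, 4.9).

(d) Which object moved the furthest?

the purple torus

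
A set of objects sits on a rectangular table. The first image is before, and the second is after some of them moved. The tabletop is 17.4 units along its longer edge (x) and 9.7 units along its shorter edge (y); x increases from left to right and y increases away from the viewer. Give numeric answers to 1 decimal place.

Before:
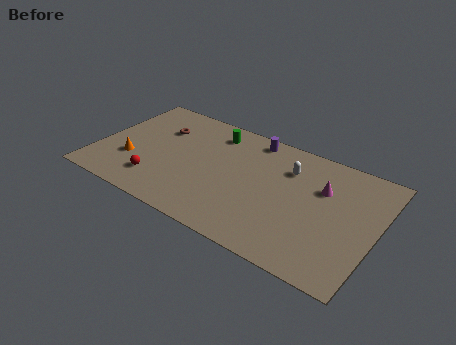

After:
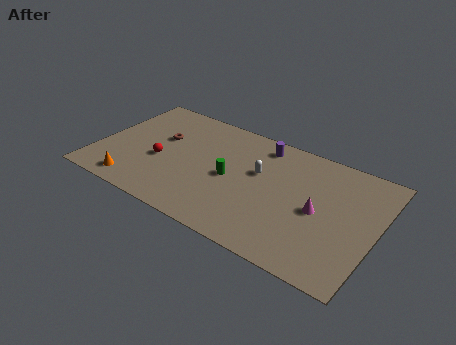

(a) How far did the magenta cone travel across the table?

1.9

From (13.9, 6.5) to (13.9, 4.6), the magenta cone covered √(0.0² + 1.9²) ≈ 1.9 units.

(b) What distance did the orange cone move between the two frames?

2.0

From (2.3, 3.2) to (2.8, 1.3), the orange cone covered √(0.5² + 1.9²) ≈ 2.0 units.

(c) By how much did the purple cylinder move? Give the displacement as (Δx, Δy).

(0.6, -0.3)

From the two frames, the purple cylinder sits at roughly (9.2, 8.6) before and (9.8, 8.3) after.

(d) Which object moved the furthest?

the green cylinder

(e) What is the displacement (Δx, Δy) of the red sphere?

(-0.1, 1.8)

The red sphere was at about (4.1, 2.2) and moved to about (4.0, 4.0).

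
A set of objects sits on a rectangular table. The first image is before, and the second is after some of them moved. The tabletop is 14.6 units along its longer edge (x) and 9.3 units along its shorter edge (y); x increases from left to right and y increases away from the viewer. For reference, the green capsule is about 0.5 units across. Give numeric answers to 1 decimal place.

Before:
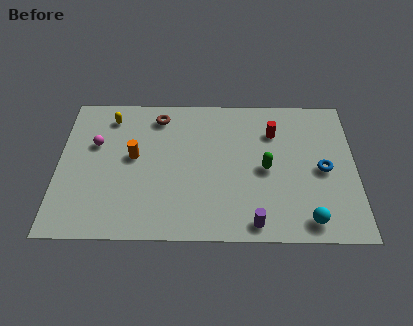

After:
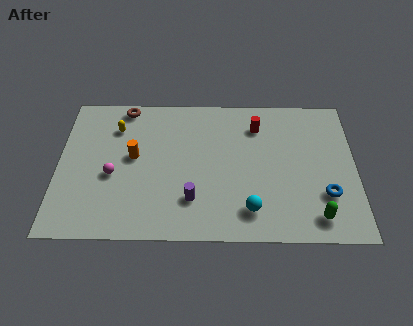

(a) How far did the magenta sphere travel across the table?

2.2

From (1.8, 5.9) to (2.7, 3.9), the magenta sphere covered √(0.9² + 2.0²) ≈ 2.2 units.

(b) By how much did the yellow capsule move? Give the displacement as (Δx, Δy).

(0.3, -0.7)

The yellow capsule was at about (2.5, 7.7) and moved to about (2.8, 7.0).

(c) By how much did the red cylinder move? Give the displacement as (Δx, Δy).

(-0.8, 0.4)

The red cylinder was at about (10.6, 6.8) and moved to about (9.8, 7.2).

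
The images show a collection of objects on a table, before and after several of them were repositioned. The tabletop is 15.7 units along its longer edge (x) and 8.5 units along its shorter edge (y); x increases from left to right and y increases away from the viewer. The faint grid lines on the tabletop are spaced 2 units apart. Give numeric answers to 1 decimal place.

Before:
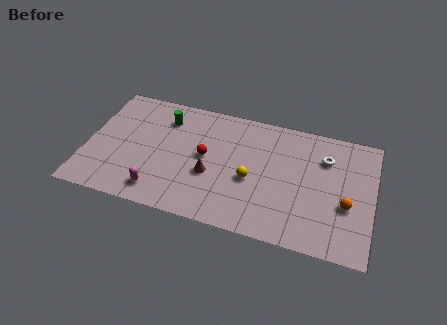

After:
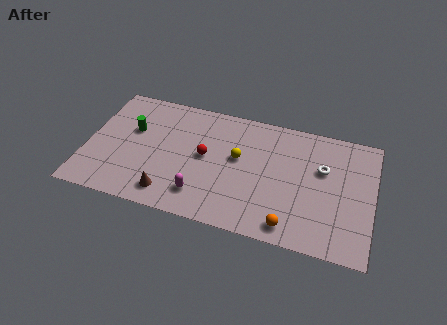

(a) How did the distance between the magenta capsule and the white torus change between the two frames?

-2.7

The distance was about 10.0 in the first image and 7.3 in the second, so they moved 2.7 units closer together.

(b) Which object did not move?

the red sphere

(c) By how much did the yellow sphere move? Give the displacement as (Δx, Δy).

(-0.8, 1.3)

The yellow sphere was at about (9.1, 3.6) and moved to about (8.3, 4.9).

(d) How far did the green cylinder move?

2.1

The green cylinder moved from about (4.1, 6.6) to (2.4, 5.3), a distance of √(1.7² + 1.3²) ≈ 2.1.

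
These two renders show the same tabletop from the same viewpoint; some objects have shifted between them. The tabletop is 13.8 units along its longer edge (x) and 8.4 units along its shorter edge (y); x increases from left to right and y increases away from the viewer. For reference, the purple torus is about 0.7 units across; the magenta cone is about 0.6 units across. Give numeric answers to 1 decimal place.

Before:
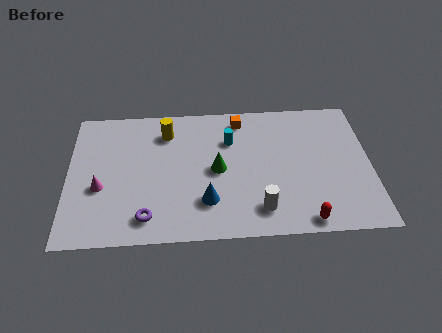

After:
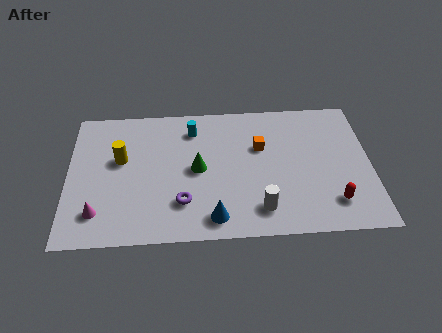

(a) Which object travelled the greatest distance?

the yellow cylinder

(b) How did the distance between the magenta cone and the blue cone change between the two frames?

+0.3

Before: roughly 4.9 units apart; after: 5.2. That's 0.3 units further apart.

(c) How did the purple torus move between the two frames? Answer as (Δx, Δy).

(1.6, 0.8)

From the two frames, the purple torus sits at roughly (3.6, 1.4) before and (5.2, 2.2) after.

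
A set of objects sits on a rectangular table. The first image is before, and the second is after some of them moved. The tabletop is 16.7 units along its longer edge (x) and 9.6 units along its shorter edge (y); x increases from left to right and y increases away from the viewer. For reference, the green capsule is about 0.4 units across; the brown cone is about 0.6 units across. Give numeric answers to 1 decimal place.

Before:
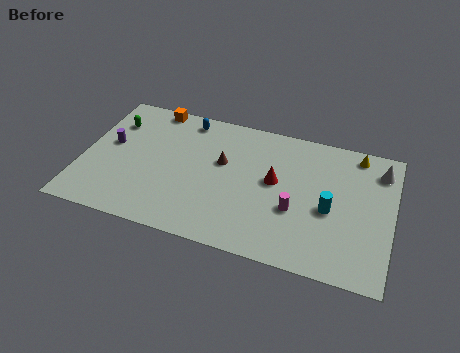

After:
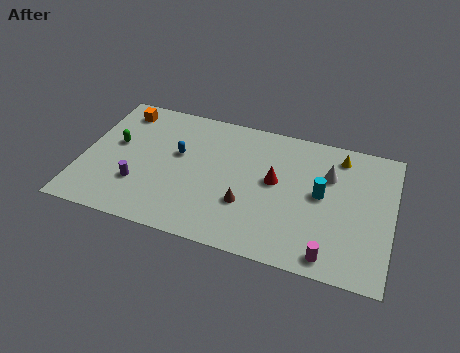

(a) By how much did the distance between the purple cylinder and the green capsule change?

+1.3

Before: roughly 1.7 units apart; after: 3.0. That's 1.3 units further apart.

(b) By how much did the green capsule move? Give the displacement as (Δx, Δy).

(0.3, -1.6)

The green capsule started near (1.4, 7.1) and ended near (1.7, 5.5).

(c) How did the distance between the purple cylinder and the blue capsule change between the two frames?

-1.5

They were about 4.9 units apart before and 3.4 after — 1.5 units closer together.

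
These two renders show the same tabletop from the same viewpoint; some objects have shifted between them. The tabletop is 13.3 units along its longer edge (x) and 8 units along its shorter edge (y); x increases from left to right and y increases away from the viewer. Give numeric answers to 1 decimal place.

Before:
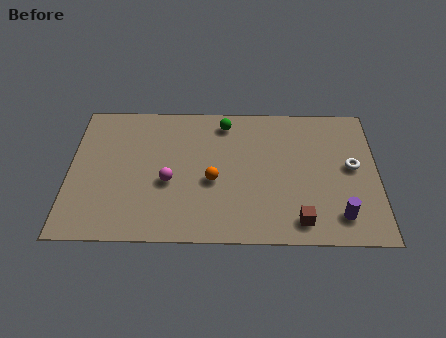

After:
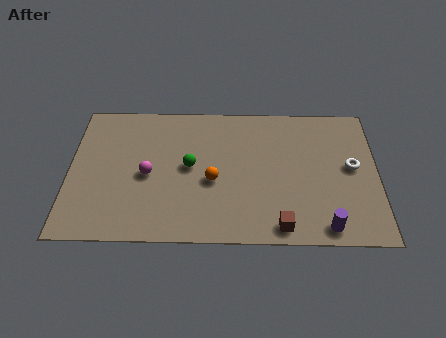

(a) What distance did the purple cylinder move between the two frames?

0.8

The purple cylinder moved from about (11.6, 1.5) to (11.0, 0.9), a distance of √(0.6² + 0.6²) ≈ 0.8.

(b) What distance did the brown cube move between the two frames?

0.9

The brown cube moved from about (9.9, 1.2) to (9.1, 0.9), a distance of √(0.8² + 0.3²) ≈ 0.9.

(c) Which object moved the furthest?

the green sphere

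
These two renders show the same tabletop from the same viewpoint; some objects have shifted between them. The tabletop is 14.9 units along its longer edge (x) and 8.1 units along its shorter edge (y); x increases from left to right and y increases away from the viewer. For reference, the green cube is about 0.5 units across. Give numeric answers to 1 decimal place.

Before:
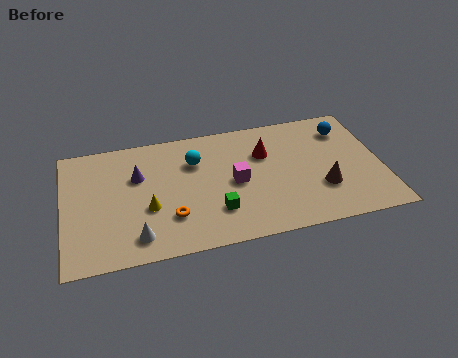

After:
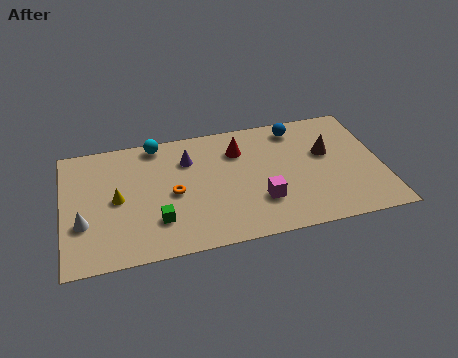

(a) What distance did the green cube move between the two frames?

2.7

From (7.0, 2.2) to (4.3, 2.2), the green cube covered √(2.7² + 0.0²) ≈ 2.7 units.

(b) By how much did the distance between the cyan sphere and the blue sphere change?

-0.6

Before: roughly 7.2 units apart; after: 6.6. That's 0.6 units closer together.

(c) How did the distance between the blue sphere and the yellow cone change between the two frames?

-0.9

They were about 10.0 units apart before and 9.1 after — 0.9 units closer together.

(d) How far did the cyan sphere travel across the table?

2.3

The cyan sphere moved from about (6.2, 5.7) to (4.5, 7.3), a distance of √(1.7² + 1.6²) ≈ 2.3.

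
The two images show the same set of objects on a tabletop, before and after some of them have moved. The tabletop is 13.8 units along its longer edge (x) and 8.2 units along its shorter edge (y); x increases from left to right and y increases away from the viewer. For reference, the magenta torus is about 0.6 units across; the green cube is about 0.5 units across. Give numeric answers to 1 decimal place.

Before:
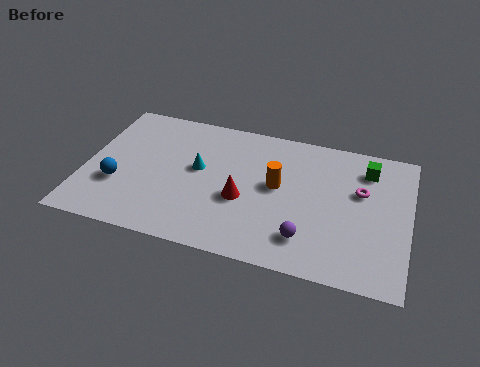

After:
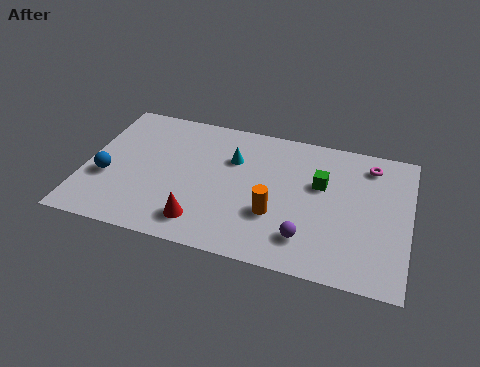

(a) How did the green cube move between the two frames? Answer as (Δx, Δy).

(-1.9, -1.4)

The green cube started near (11.9, 6.5) and ended near (10.0, 5.1).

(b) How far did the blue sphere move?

0.6

From (1.5, 2.8) to (1.0, 3.1), the blue sphere covered √(0.5² + 0.3²) ≈ 0.6 units.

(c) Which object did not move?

the purple sphere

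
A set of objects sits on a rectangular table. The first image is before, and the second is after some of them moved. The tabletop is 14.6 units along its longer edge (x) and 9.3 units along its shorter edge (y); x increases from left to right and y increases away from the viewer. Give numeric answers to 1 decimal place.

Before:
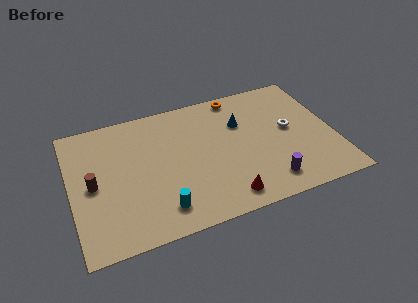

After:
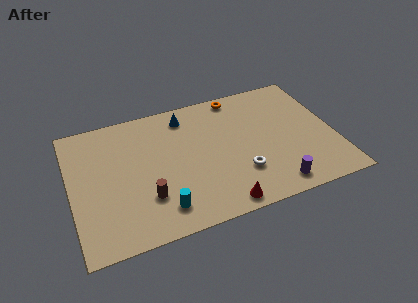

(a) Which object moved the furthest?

the white torus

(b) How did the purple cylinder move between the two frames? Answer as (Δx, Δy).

(0.3, -0.4)

From the two frames, the purple cylinder sits at roughly (10.6, 1.6) before and (10.9, 1.2) after.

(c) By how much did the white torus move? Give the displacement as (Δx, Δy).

(-3.0, -2.3)

From the two frames, the white torus sits at roughly (12.2, 5.0) before and (9.2, 2.7) after.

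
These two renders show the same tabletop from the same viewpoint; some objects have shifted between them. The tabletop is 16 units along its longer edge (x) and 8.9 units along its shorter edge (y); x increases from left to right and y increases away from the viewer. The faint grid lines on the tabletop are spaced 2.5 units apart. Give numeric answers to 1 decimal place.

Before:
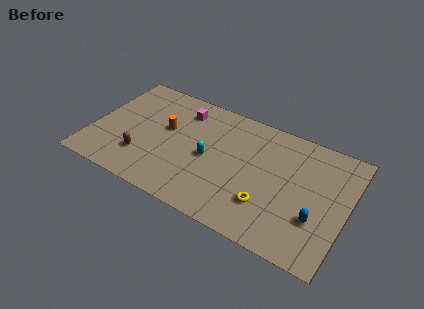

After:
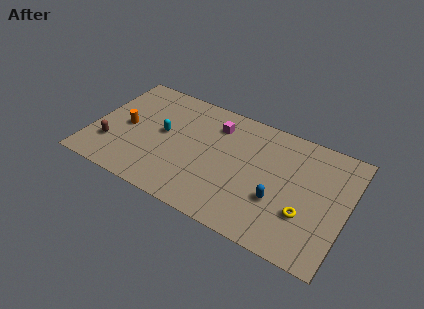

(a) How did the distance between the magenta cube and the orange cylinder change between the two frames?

+3.9

The distance was about 2.1 in the first image and 6.0 in the second, so they moved 3.9 units further apart.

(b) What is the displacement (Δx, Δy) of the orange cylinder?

(-2.4, -0.9)

The orange cylinder started near (4.5, 5.2) and ended near (2.1, 4.3).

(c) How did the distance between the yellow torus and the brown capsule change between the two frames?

+4.3

Before: roughly 7.9 units apart; after: 12.2. That's 4.3 units further apart.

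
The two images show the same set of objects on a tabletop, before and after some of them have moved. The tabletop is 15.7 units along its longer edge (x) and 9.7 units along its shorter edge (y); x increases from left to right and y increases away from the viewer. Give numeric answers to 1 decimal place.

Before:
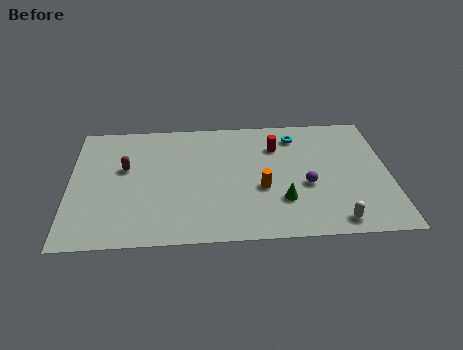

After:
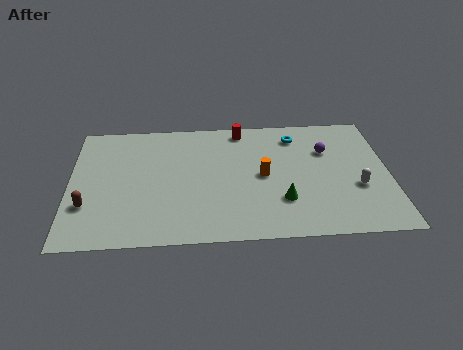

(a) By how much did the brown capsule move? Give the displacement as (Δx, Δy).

(-1.8, -2.8)

The brown capsule started near (2.7, 5.8) and ended near (0.9, 3.0).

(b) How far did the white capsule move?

2.8

The white capsule moved from about (12.9, 1.1) to (14.1, 3.6), a distance of √(1.2² + 2.5²) ≈ 2.8.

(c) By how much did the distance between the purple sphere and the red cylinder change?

+1.2

They were about 3.5 units apart before and 4.7 after — 1.2 units further apart.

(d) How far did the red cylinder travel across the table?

2.3

The red cylinder moved from about (10.2, 7.1) to (8.5, 8.6), a distance of √(1.7² + 1.5²) ≈ 2.3.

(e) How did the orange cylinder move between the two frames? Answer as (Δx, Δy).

(0.1, 1.0)

The orange cylinder was at about (9.4, 3.8) and moved to about (9.5, 4.8).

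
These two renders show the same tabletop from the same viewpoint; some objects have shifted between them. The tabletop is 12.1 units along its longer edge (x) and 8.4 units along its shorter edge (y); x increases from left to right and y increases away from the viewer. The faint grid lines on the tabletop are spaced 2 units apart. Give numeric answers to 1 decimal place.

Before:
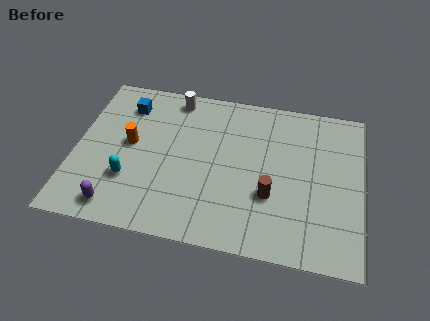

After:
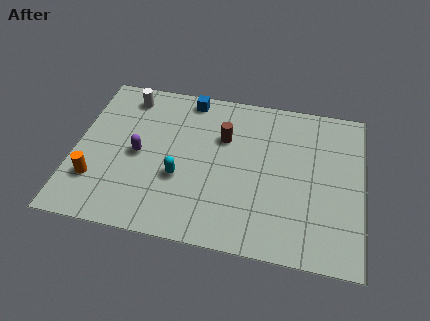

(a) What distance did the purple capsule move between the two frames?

3.0

The purple capsule was near (2.0, 1.1) before and (2.7, 4.0) after, so it travelled √(0.7² + 2.9²) ≈ 3.0 units.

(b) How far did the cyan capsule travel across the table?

2.2

The cyan capsule moved from about (2.4, 2.6) to (4.5, 3.1), a distance of √(2.1² + 0.5²) ≈ 2.2.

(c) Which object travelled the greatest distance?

the brown cylinder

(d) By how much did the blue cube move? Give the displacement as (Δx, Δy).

(2.6, 0.9)

The blue cube was at about (2.0, 6.6) and moved to about (4.6, 7.5).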